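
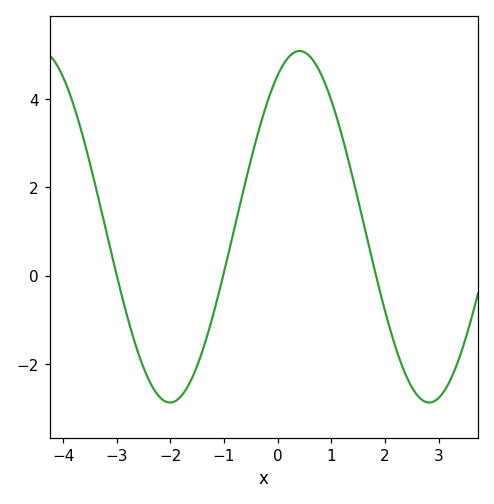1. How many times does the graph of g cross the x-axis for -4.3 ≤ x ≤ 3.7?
3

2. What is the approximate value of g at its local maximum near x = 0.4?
5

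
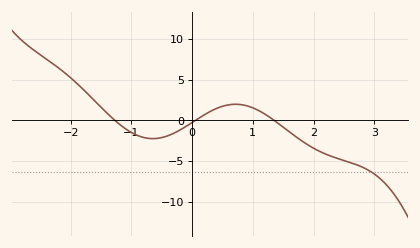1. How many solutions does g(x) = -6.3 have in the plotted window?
1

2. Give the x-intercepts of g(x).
-1.3, 0.1, 1.4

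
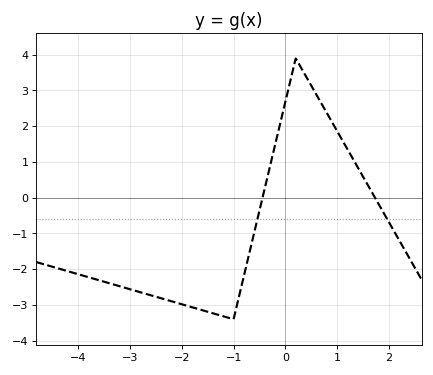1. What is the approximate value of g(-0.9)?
-2.79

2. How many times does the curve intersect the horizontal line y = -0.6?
2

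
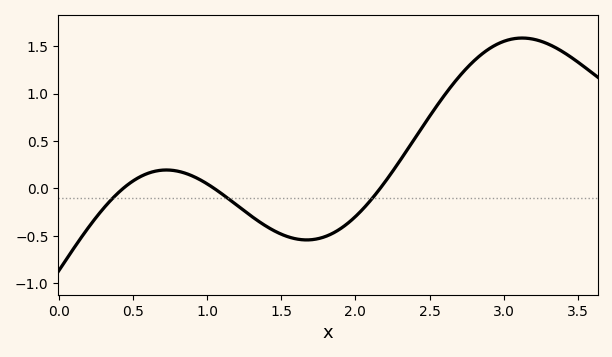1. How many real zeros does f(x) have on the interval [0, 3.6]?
3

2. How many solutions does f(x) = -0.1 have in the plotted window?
3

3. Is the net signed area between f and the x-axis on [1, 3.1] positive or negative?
positive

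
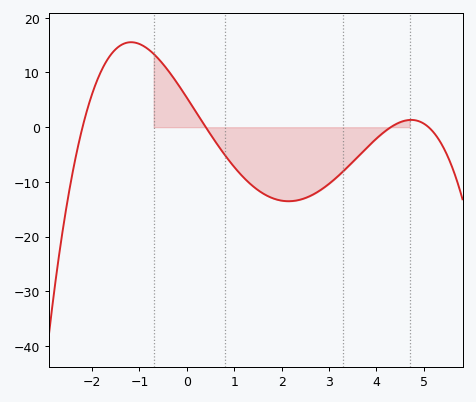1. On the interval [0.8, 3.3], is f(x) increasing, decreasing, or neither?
neither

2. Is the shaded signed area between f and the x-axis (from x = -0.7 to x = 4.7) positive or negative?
negative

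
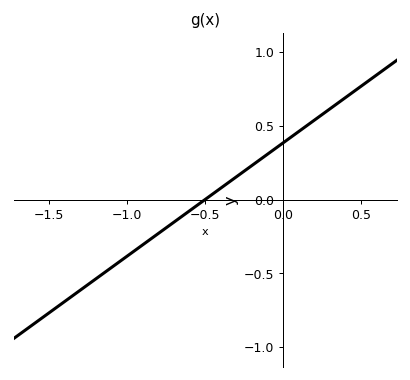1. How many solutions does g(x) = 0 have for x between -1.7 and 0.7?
1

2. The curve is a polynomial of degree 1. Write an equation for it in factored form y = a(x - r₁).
y = 0.77(x + 0.5)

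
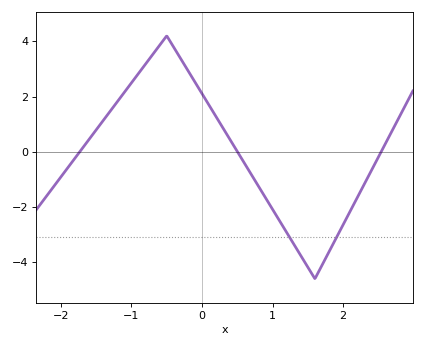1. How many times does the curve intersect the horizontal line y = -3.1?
2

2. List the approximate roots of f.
-1.7, 0.5, 2.5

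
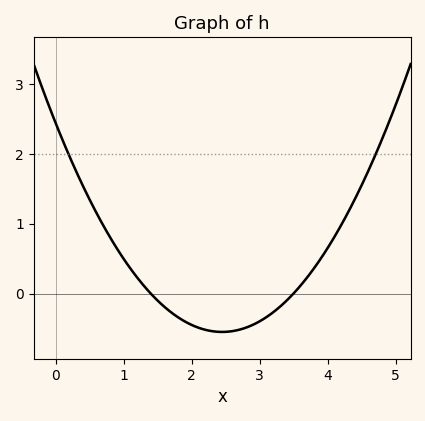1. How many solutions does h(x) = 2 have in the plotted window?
2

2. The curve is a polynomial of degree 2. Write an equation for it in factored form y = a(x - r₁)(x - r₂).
y = 0.5(x - 1.4)(x - 3.5)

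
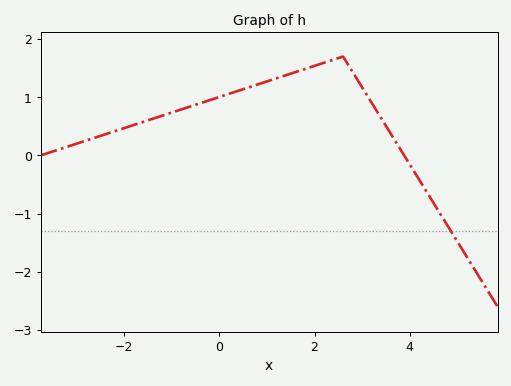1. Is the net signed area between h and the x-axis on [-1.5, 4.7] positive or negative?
positive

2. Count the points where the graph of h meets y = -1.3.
1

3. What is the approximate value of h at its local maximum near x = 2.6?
1.7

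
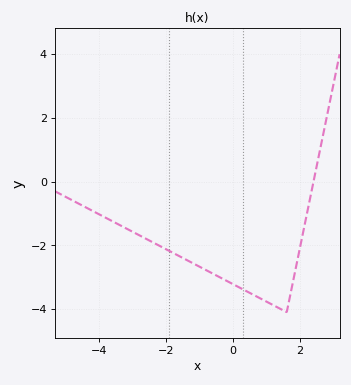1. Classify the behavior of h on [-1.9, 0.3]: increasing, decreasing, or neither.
decreasing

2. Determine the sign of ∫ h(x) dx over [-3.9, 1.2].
negative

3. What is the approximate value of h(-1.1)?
-2.6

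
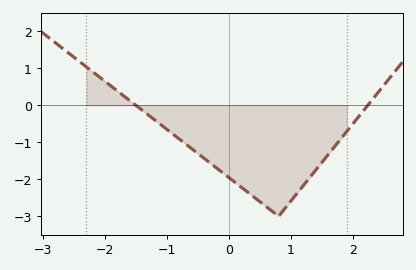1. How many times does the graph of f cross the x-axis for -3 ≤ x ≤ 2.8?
2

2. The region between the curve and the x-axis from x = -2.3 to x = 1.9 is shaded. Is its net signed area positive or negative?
negative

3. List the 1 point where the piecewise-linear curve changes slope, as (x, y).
(0.8, -3)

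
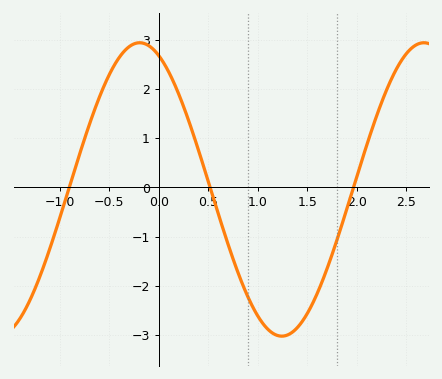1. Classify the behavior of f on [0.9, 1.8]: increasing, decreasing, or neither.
neither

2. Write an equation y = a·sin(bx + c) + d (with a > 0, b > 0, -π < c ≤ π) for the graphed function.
y = 2.98sin(2.2x + 2) - 0.04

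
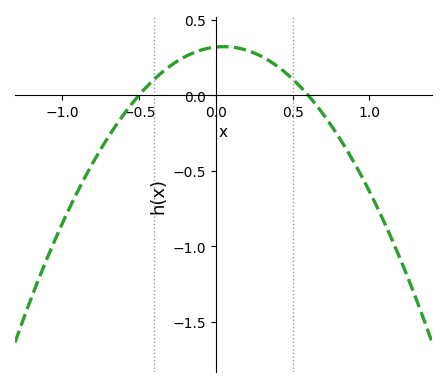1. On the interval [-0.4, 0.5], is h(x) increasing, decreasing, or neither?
neither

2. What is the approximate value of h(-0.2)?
0.25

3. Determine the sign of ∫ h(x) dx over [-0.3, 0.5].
positive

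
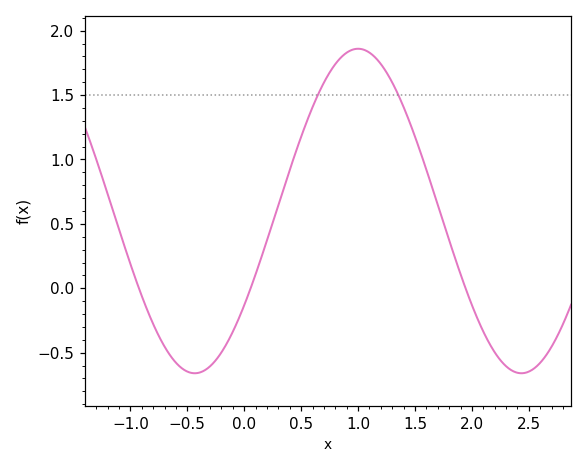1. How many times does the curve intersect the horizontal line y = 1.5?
2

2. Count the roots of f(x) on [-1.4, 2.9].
3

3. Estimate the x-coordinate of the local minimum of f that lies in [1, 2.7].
2.44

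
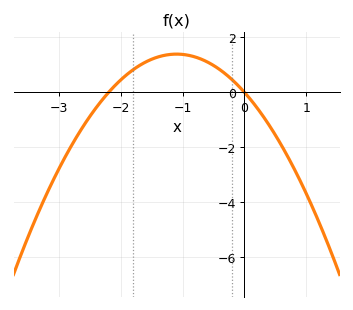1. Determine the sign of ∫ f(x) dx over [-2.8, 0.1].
positive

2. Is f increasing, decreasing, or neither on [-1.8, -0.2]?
neither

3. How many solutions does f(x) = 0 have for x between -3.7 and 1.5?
2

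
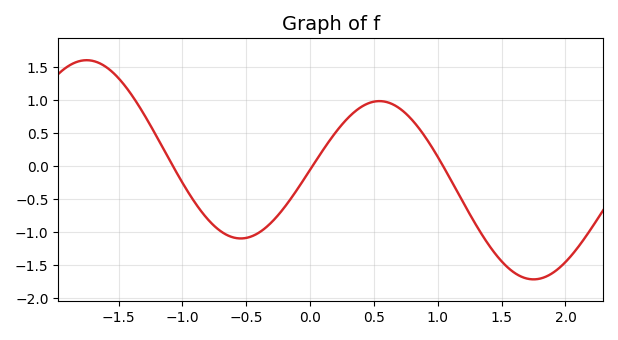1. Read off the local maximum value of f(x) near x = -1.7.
1.6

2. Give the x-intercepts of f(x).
-1.1, 0, 1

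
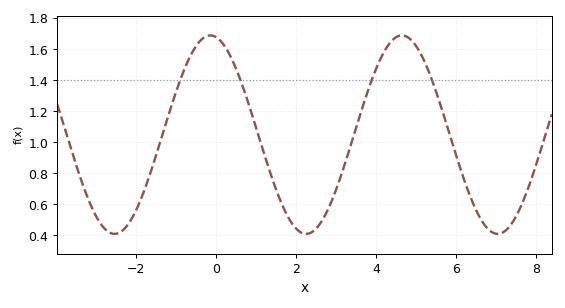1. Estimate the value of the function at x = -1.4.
1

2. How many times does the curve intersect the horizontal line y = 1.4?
4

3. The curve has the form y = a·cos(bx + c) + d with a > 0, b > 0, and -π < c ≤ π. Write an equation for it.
y = 0.64cos(1.3x + 0.19) + 1.05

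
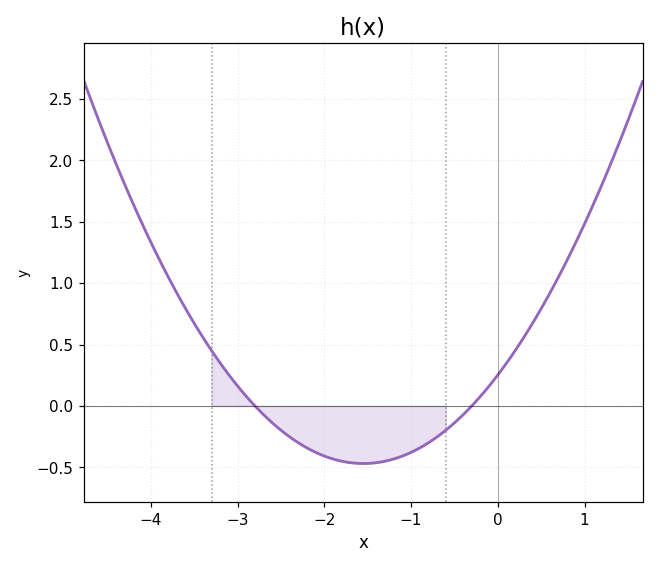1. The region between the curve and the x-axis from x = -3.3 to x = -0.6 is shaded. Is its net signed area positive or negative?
negative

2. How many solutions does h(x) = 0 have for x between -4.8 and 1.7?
2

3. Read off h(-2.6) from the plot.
-0.15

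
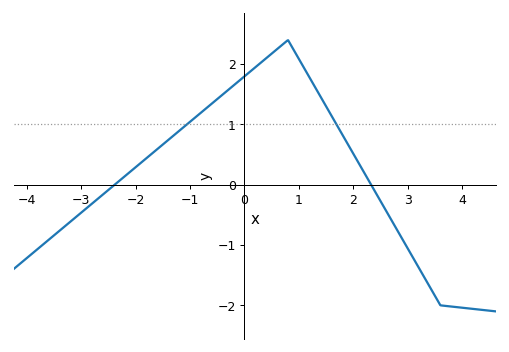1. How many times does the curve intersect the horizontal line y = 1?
2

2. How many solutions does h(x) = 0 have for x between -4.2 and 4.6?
2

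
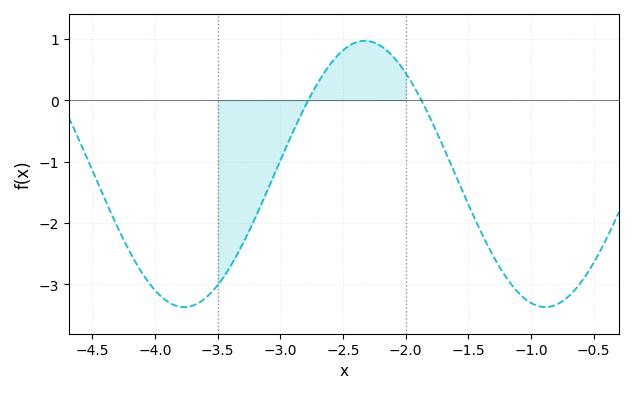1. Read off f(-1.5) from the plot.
-1.7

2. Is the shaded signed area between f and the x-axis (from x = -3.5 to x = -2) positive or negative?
negative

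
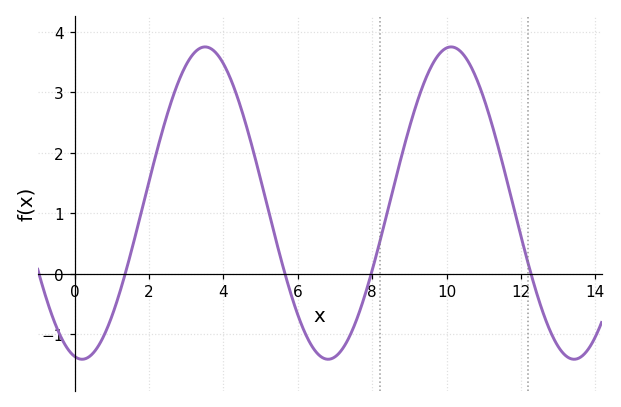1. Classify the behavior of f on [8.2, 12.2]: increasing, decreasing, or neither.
neither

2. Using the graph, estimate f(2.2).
2.01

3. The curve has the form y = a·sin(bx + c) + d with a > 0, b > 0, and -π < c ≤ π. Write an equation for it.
y = 2.58sin(0.95x - 1.76) + 1.17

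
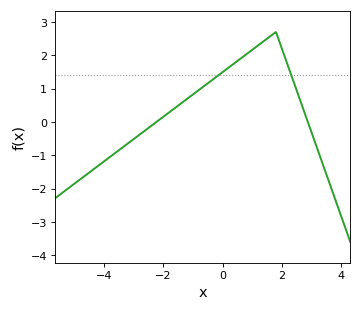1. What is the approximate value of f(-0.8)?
1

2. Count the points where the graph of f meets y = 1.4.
2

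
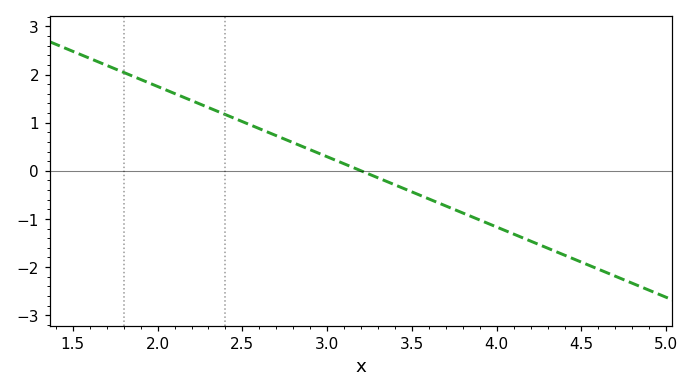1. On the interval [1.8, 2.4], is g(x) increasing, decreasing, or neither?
decreasing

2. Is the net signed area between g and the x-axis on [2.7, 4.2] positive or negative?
negative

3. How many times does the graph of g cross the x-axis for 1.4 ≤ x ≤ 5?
1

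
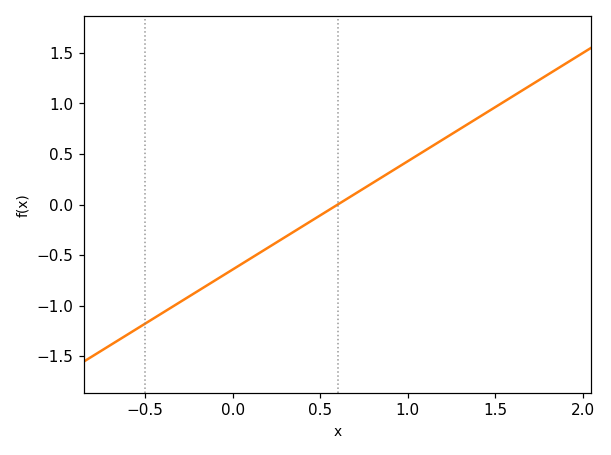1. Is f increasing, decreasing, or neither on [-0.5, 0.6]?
increasing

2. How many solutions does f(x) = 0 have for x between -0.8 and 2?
1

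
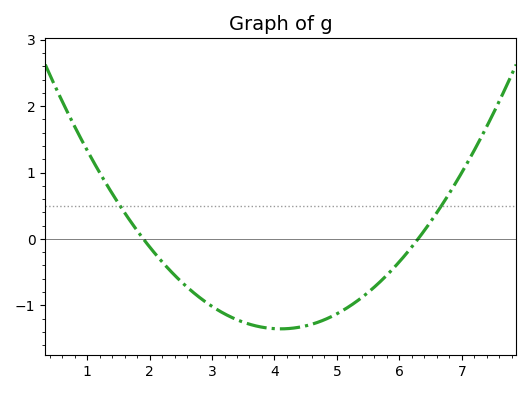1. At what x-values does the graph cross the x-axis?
2, 6.2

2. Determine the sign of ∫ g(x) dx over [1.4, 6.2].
negative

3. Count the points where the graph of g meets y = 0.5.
2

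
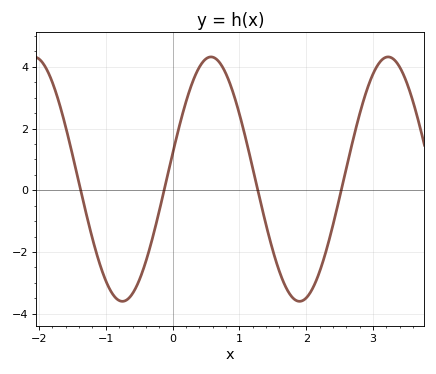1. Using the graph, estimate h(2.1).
-3.16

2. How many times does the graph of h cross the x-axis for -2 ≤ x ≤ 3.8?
4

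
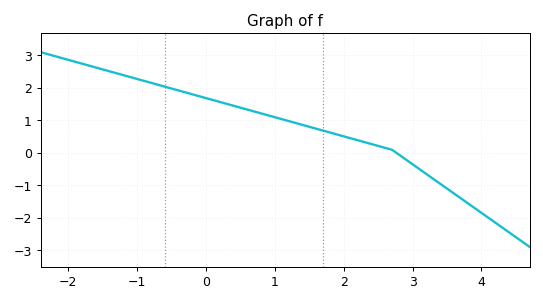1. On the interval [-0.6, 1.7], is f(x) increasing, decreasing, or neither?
decreasing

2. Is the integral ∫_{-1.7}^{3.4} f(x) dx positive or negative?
positive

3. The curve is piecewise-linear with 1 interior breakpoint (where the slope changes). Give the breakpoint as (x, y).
(2.7, 0.1)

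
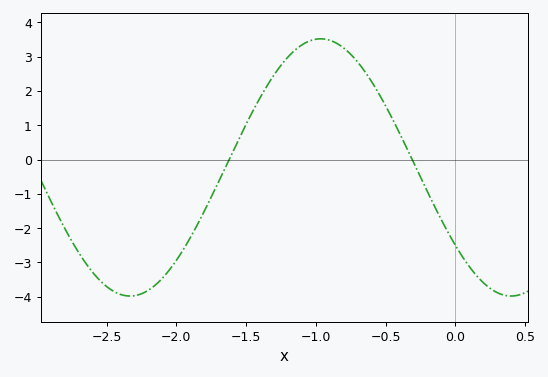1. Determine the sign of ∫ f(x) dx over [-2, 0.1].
positive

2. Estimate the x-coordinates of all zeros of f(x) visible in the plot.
-1.62, -0.309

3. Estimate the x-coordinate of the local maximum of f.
-0.966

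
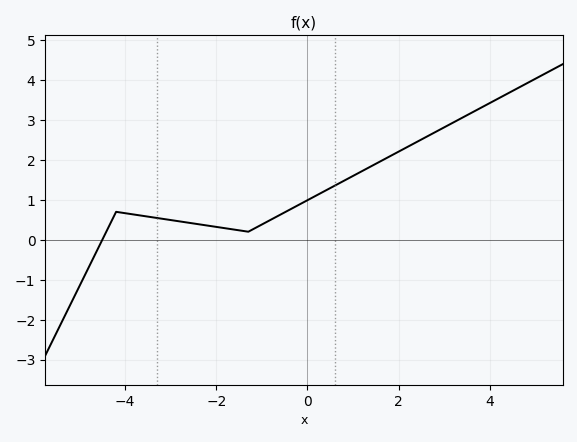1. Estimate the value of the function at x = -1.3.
0.2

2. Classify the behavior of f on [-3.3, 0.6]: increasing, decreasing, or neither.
neither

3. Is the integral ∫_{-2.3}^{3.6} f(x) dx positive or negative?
positive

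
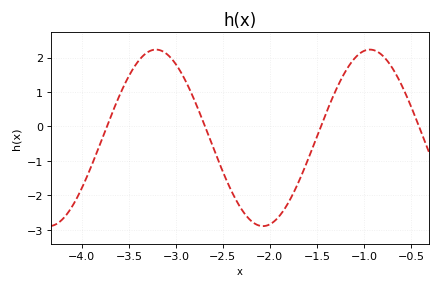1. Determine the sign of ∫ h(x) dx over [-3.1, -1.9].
negative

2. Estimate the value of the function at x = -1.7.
-1.64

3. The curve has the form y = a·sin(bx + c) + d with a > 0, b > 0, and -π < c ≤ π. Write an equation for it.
y = 2.56sin(2.76x - 2.13) - 0.33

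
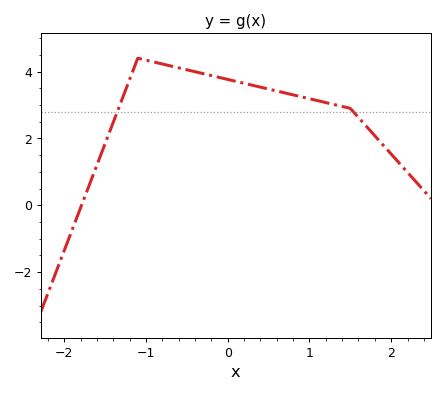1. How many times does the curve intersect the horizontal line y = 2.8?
2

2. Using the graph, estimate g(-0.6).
4.11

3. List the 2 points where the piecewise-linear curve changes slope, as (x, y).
(-1.1, 4.4); (1.5, 2.9)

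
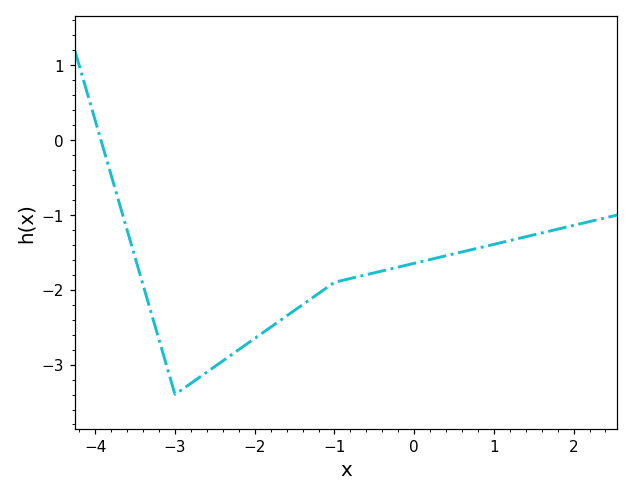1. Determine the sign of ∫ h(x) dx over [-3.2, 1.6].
negative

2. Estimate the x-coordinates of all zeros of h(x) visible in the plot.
-3.9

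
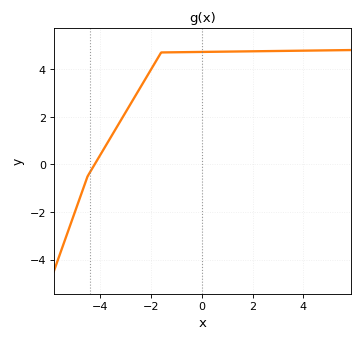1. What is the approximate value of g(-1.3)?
4.8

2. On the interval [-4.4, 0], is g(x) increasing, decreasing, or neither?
increasing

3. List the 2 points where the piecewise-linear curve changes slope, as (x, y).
(-4.5, -0.5); (-1.6, 4.7)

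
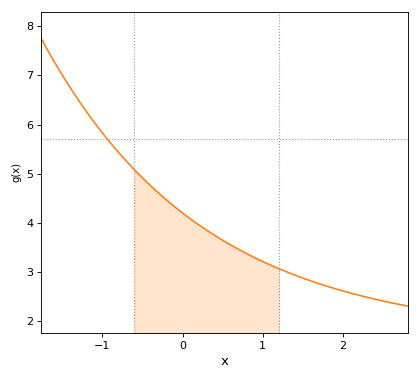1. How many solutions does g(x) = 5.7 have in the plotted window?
1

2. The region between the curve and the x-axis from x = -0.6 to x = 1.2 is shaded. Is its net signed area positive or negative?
positive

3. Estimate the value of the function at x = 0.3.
3.85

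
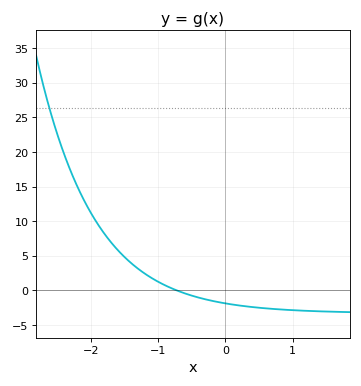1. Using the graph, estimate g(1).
-3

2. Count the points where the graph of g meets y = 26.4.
1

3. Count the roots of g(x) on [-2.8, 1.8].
1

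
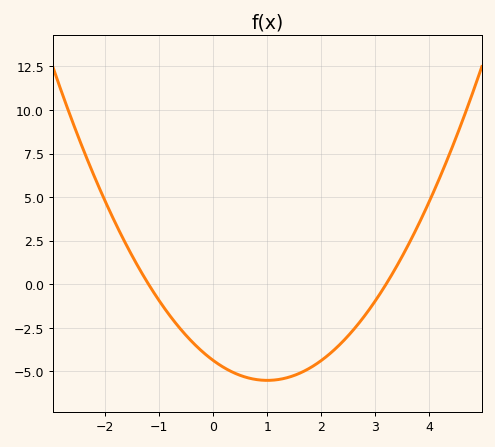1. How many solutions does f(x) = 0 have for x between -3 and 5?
2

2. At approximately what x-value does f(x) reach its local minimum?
1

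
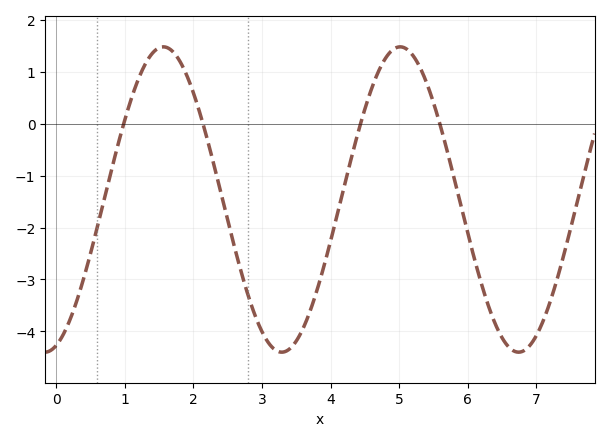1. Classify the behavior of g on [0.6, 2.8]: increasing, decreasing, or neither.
neither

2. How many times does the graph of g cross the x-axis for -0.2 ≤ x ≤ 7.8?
4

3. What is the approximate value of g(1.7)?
1.4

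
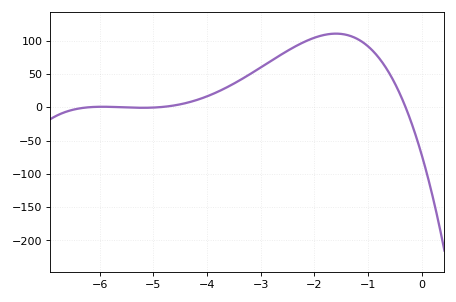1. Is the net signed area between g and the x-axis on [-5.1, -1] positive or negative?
positive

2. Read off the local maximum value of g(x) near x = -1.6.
111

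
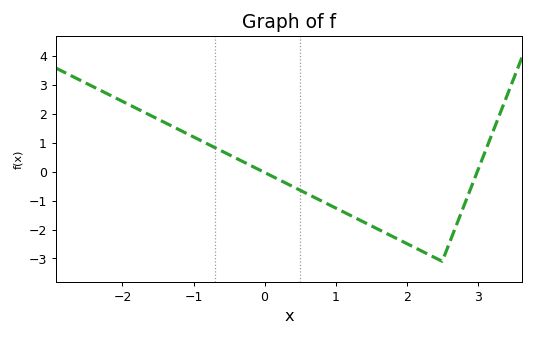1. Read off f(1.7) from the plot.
-2.1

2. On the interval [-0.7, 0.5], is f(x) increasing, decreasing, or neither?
decreasing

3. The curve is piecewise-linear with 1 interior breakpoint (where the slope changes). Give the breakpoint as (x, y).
(2.5, -3.1)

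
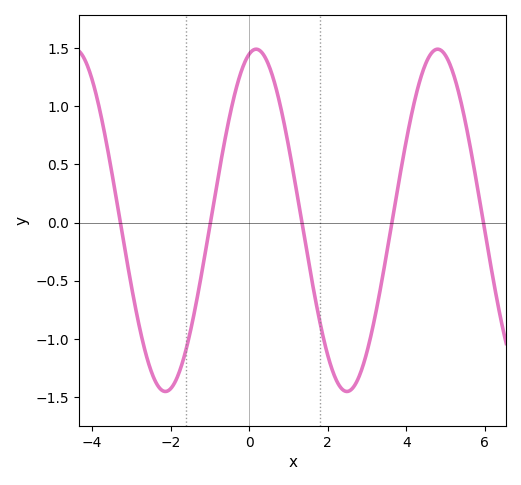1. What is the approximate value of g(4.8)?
1.5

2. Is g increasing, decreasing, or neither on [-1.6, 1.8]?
neither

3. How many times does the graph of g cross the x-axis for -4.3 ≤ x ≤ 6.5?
5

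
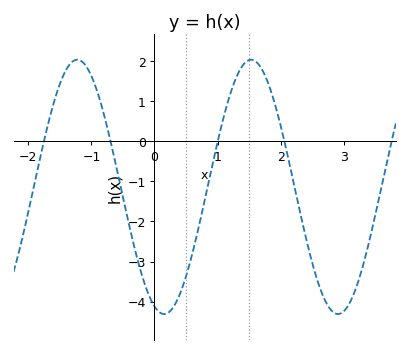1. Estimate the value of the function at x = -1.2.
2.03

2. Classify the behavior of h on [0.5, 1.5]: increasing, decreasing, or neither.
increasing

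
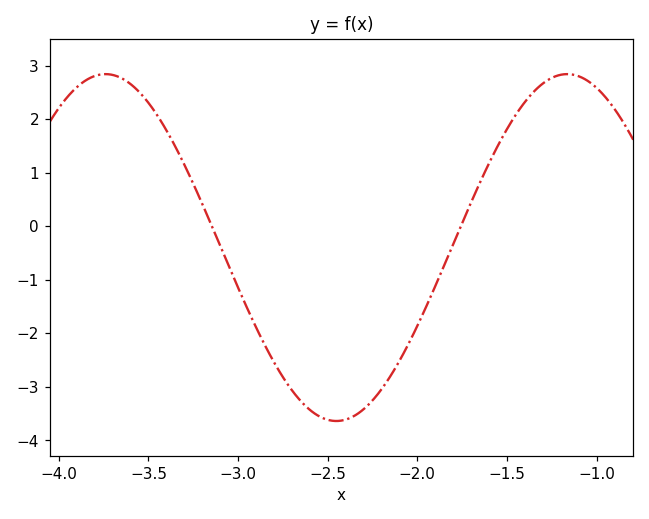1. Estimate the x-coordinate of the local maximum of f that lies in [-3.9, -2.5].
-3.75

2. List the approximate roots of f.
-3.15, -1.75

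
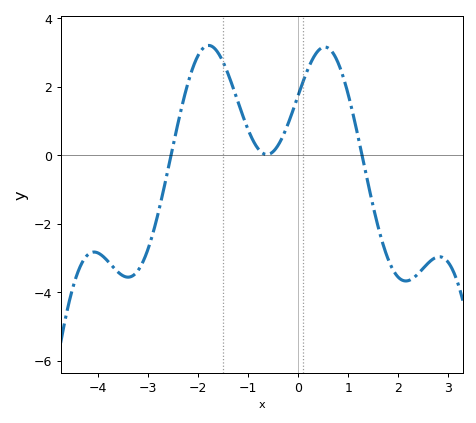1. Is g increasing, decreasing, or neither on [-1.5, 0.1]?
neither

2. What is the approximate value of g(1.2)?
0.4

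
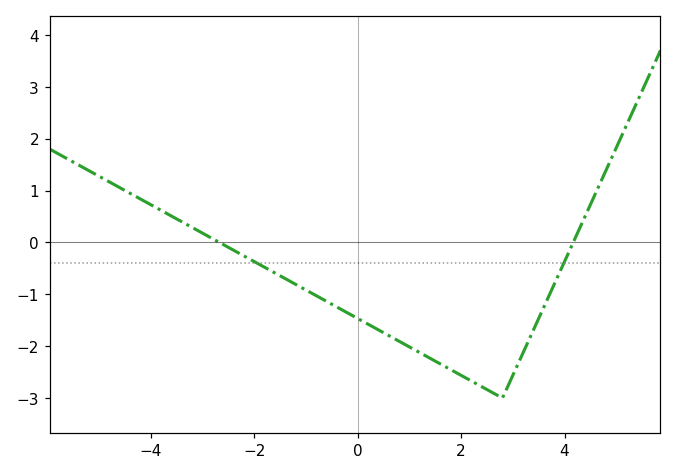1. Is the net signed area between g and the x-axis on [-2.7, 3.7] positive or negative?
negative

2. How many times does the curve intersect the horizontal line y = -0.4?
2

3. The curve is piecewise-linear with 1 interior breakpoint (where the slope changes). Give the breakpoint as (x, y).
(2.8, -3)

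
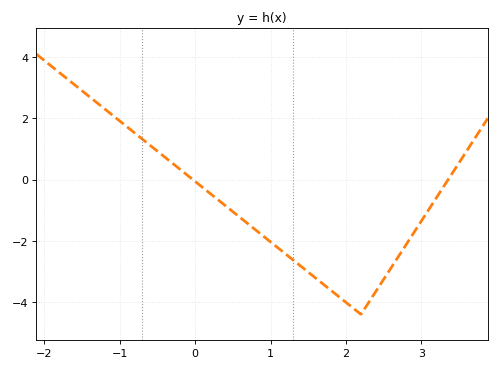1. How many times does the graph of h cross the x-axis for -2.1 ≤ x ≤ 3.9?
2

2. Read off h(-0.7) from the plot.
1.32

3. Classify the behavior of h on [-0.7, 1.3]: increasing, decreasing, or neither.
decreasing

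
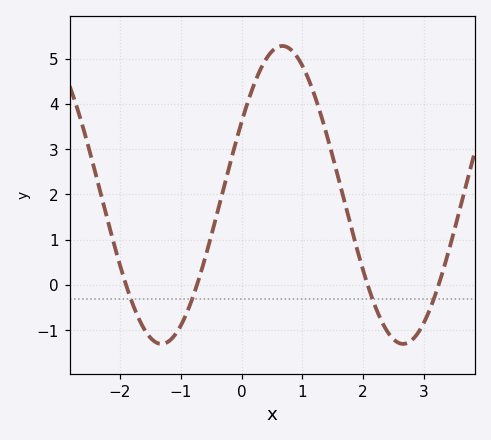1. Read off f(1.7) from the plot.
1.8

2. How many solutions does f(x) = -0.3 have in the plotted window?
4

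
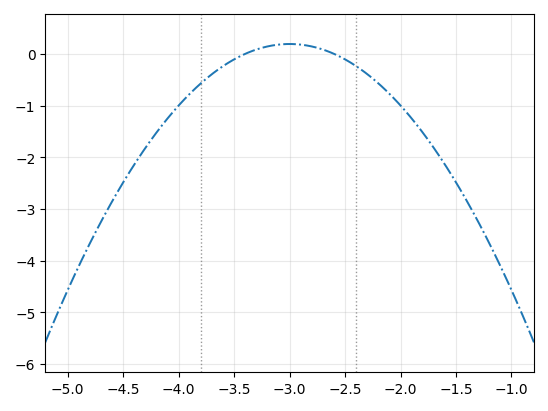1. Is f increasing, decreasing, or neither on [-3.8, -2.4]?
neither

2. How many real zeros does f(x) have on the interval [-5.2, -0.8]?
2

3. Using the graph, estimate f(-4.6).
-2.9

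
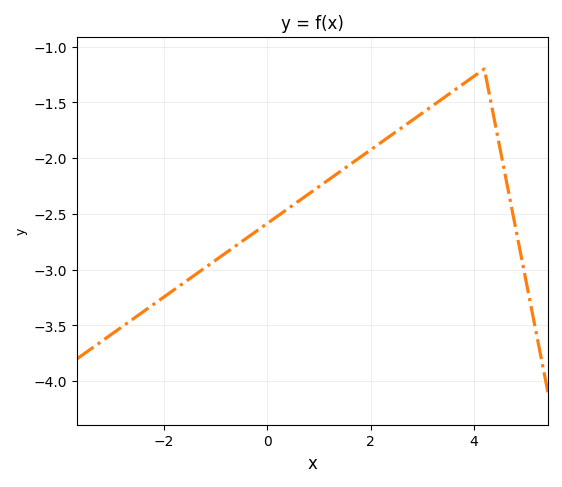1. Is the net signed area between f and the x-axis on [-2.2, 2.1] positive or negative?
negative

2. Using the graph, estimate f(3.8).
-1.33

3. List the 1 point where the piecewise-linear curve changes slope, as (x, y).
(4.2, -1.2)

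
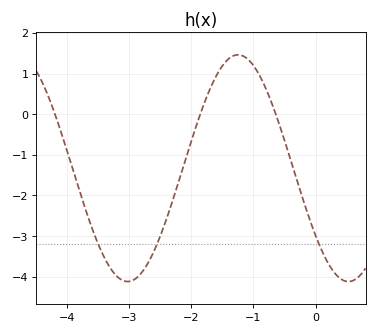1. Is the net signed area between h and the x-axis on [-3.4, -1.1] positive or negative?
negative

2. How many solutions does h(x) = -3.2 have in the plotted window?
3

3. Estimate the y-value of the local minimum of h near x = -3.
-4.1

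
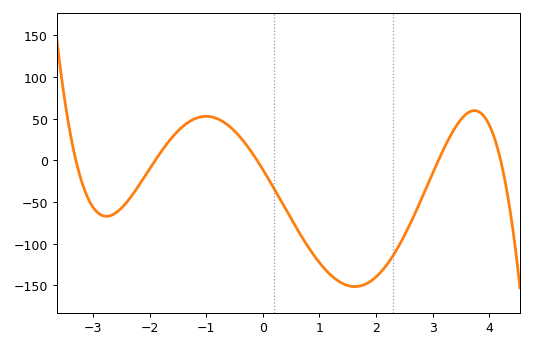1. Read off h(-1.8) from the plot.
10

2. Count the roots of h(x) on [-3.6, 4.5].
5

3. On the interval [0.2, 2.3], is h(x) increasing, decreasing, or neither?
neither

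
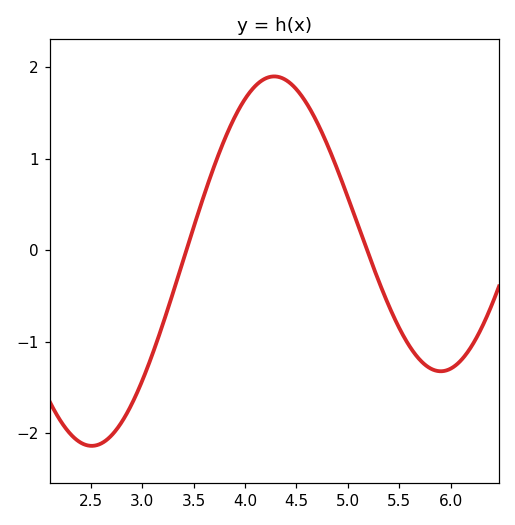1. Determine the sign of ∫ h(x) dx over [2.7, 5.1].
positive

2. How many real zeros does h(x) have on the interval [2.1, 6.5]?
2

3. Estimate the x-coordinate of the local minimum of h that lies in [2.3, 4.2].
2.5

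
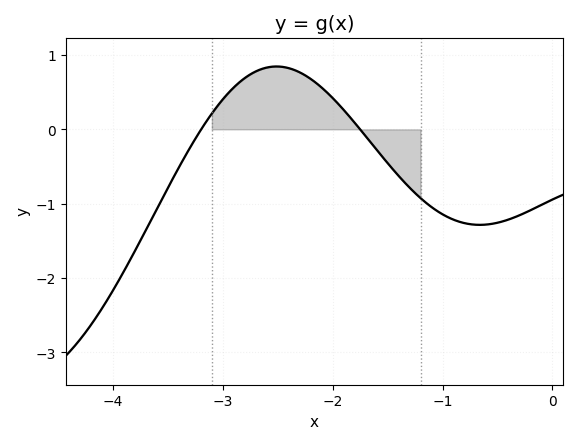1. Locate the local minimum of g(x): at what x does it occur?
-0.7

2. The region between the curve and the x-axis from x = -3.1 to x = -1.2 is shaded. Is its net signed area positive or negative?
positive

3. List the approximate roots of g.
-3.2, -1.8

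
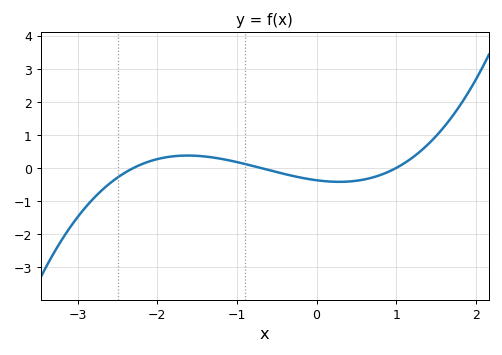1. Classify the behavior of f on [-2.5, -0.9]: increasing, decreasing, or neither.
neither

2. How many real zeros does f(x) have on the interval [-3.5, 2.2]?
3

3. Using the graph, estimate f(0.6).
-0.347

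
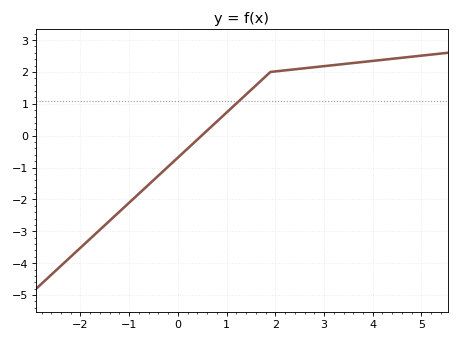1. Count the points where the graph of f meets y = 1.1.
1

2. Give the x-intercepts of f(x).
0.4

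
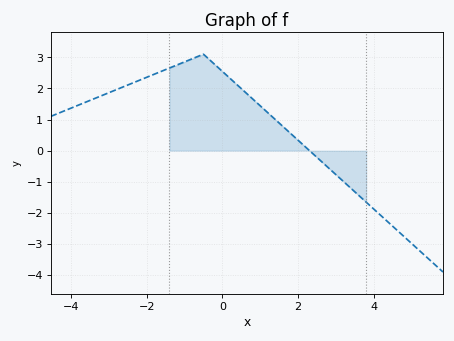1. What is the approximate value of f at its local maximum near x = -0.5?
3.1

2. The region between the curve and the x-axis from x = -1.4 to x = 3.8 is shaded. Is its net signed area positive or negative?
positive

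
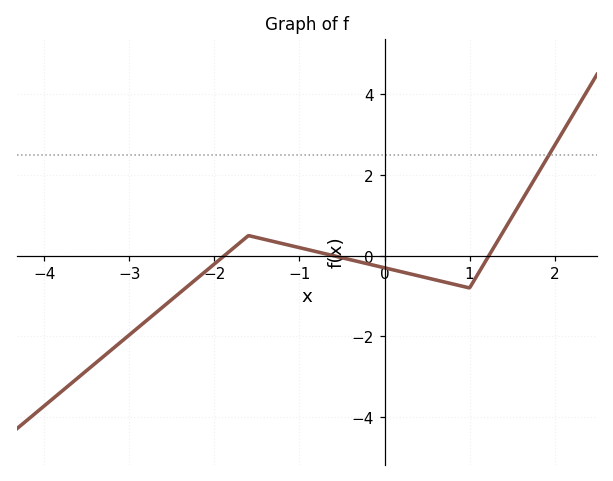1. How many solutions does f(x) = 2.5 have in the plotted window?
1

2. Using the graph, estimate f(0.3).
-0.4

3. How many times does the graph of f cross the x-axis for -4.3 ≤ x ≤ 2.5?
3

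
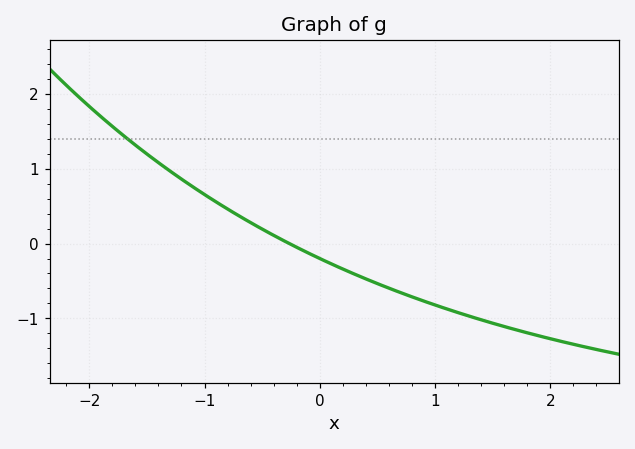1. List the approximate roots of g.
-0.264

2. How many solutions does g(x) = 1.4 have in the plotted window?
1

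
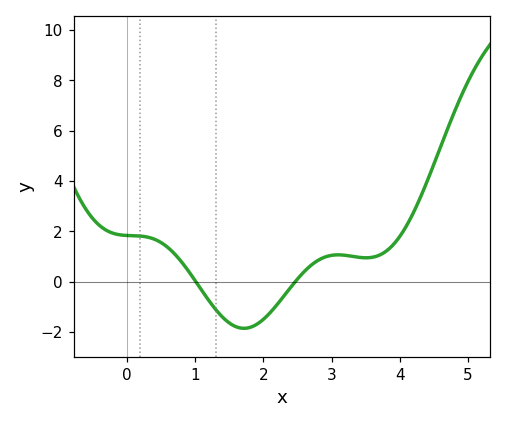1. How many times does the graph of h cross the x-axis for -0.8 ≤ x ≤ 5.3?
2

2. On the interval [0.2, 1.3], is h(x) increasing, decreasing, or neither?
decreasing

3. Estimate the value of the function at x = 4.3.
3.33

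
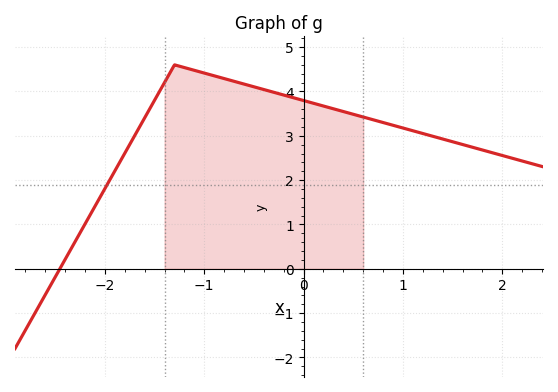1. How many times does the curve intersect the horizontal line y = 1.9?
1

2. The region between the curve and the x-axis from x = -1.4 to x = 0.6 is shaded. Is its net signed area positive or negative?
positive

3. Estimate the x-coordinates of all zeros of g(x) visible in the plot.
-2.5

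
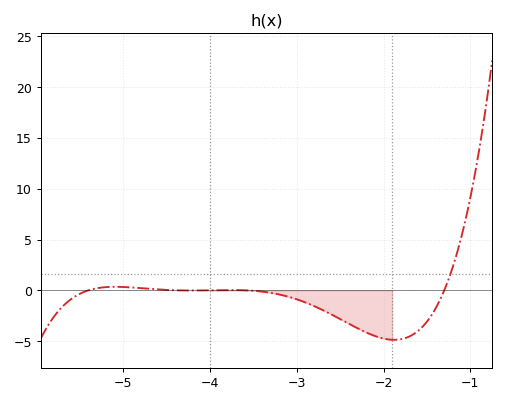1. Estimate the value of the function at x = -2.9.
-1.2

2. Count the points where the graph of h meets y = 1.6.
1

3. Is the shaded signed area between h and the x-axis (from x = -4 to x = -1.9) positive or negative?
negative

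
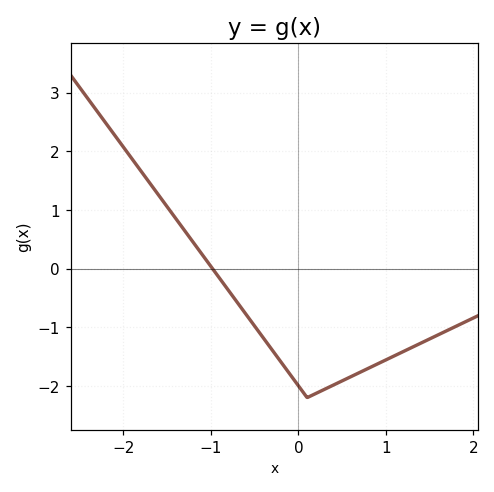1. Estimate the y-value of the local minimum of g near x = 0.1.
-2.2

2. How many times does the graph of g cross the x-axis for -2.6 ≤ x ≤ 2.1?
1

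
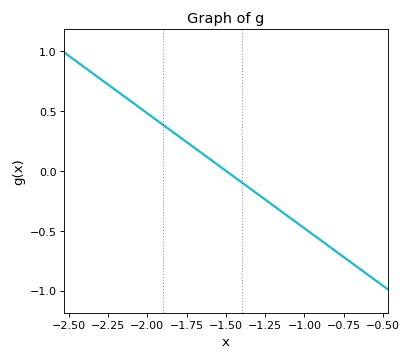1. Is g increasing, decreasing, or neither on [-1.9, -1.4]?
decreasing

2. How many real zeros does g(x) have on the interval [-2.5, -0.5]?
1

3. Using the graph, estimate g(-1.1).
-0.4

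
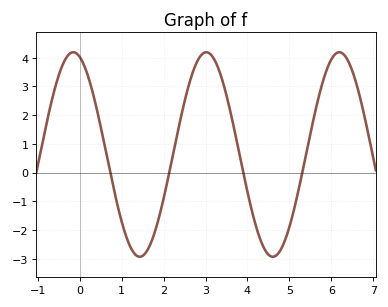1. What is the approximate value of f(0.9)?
-1.14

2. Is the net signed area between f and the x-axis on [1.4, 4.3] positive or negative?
positive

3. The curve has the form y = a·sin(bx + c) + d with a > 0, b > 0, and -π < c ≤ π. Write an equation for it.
y = 3.56sin(1.98x + 1.88) + 0.63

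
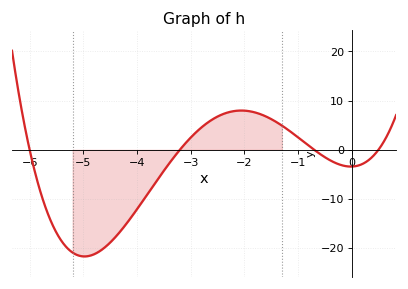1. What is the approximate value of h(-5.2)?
-21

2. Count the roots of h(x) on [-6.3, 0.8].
4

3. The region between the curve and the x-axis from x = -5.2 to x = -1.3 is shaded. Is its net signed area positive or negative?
negative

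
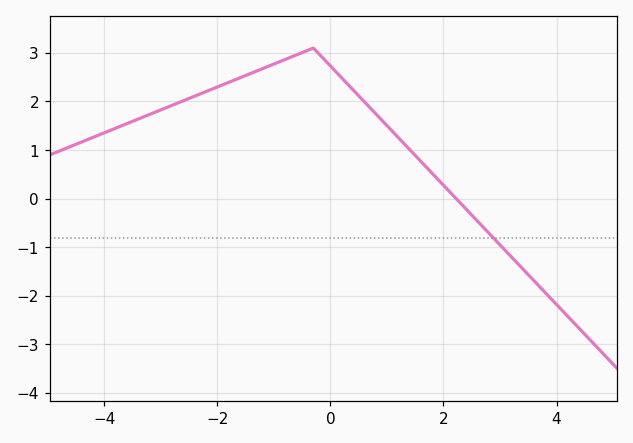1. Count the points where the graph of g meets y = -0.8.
1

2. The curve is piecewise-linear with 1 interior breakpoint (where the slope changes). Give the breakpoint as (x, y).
(-0.3, 3.1)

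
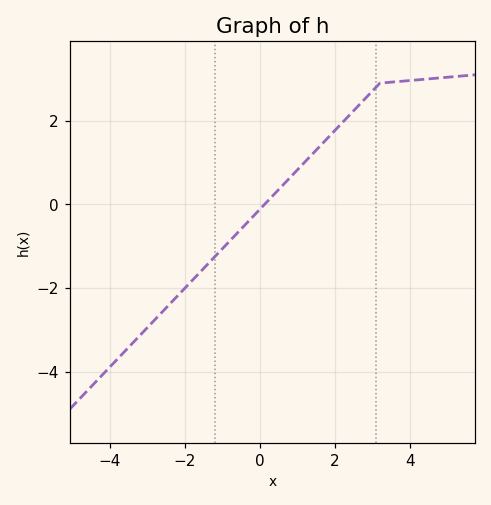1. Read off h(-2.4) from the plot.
-2.38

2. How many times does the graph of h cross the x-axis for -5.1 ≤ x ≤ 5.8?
1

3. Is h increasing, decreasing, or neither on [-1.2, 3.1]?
increasing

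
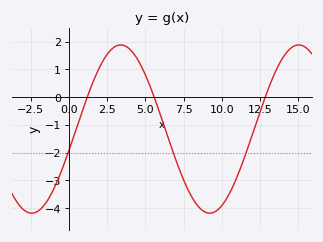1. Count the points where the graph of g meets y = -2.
3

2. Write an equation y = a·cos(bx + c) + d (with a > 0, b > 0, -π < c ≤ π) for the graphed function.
y = 3.03cos(0.54x - 1.8) - 1.15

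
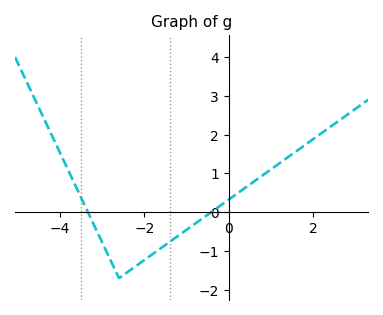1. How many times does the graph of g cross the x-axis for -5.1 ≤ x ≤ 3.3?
2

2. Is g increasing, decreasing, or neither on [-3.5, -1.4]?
neither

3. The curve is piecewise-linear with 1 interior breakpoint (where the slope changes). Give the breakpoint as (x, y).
(-2.6, -1.7)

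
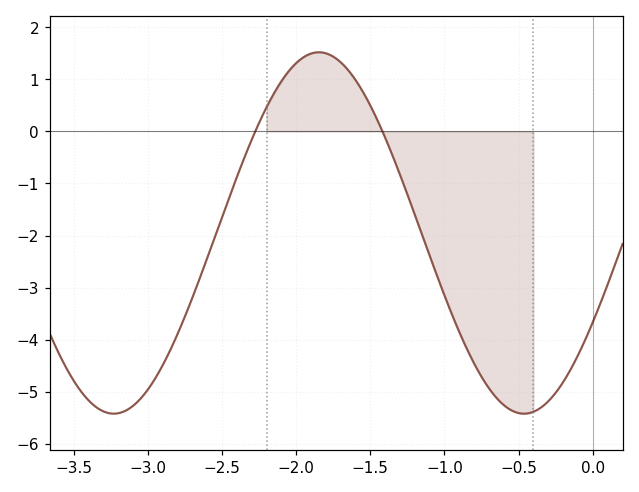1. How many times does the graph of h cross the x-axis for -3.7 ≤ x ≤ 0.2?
2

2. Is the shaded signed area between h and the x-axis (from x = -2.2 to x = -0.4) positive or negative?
negative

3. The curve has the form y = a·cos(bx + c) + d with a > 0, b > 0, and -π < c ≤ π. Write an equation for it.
y = 3.47cos(2.3x - 2.1) - 1.95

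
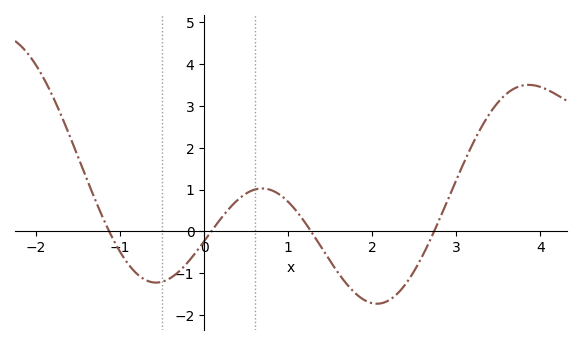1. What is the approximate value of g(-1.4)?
1.3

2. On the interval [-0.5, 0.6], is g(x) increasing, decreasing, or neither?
increasing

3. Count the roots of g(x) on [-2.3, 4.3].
4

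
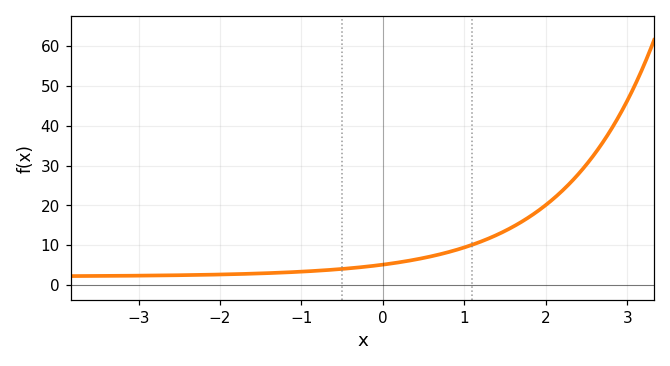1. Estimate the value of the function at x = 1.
9.47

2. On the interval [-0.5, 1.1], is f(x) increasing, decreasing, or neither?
increasing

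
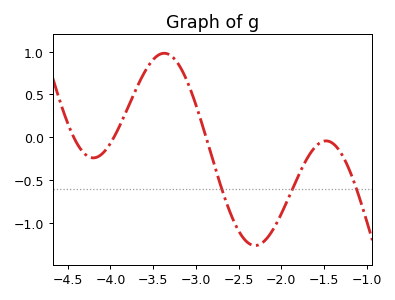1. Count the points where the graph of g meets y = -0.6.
3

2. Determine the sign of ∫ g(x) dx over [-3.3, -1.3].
negative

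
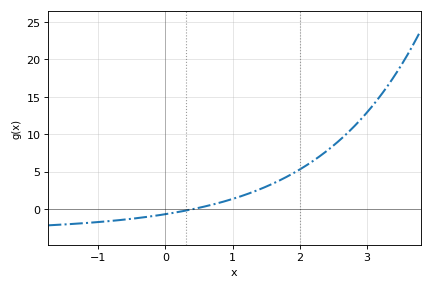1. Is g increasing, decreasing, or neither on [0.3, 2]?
increasing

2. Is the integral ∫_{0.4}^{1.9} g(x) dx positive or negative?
positive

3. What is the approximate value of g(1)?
1.39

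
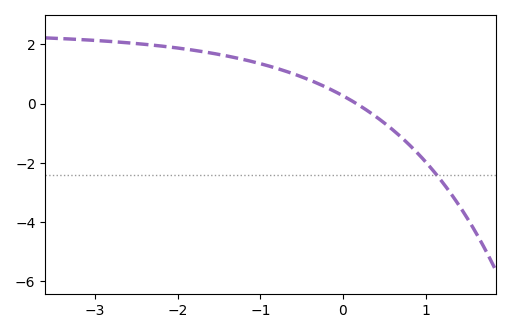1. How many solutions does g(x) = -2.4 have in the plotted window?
1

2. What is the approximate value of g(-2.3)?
1.97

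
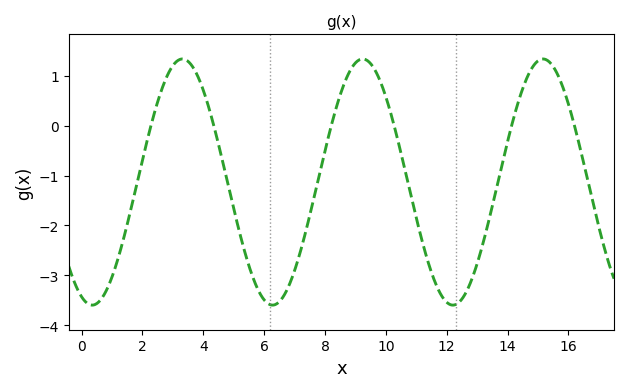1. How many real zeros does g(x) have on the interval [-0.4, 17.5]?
6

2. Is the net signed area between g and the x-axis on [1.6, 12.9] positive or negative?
negative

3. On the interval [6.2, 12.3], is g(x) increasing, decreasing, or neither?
neither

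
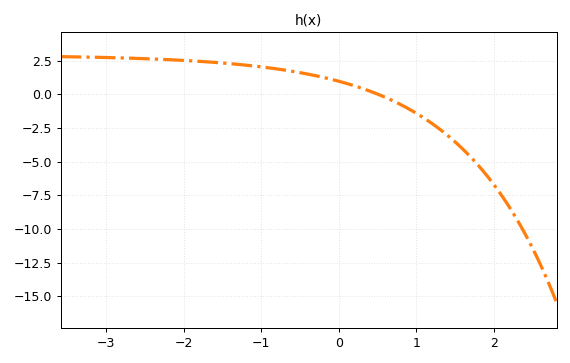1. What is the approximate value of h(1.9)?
-5.95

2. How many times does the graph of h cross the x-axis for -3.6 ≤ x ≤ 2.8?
1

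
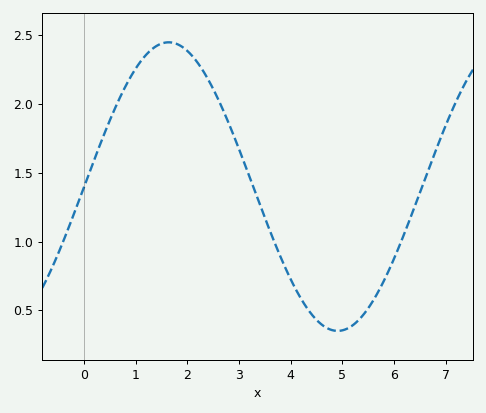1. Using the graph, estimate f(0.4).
1.79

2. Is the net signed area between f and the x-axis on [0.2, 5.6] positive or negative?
positive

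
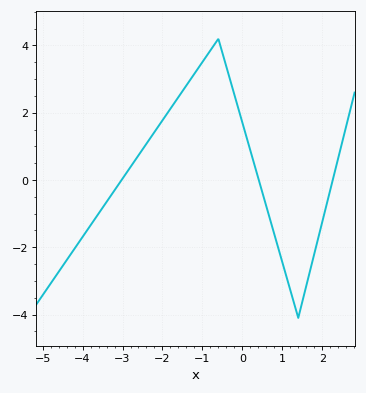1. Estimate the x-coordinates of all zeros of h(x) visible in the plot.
-3, 0.4, 2.2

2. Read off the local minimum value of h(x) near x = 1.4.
-4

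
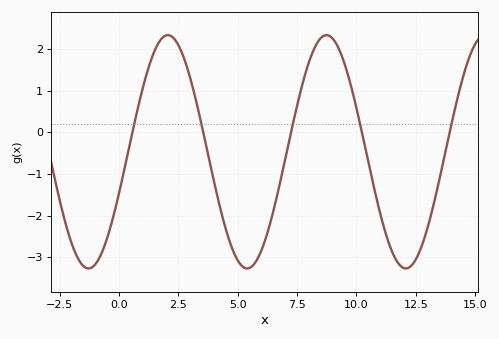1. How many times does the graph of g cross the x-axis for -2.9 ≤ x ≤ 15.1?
5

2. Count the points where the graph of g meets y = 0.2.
5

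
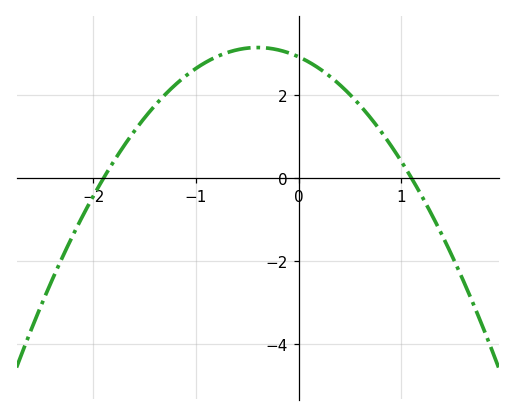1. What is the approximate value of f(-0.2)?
3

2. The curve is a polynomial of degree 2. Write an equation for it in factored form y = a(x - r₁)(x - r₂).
y = -1.4(x + 1.9)(x - 1.1)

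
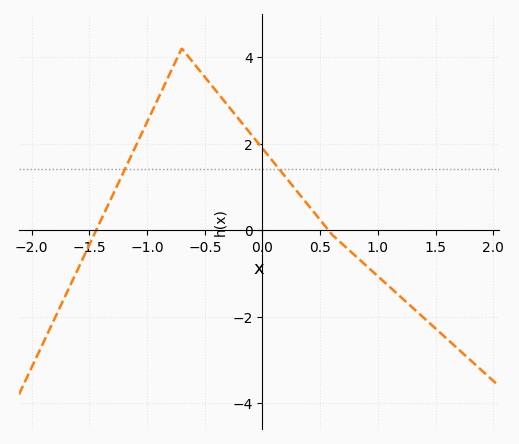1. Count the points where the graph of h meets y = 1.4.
2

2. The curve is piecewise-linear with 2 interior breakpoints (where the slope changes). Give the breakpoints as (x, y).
(-0.7, 4.2); (0.6, -0.1)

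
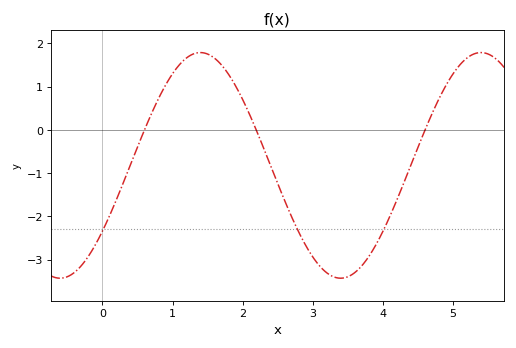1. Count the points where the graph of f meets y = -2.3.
3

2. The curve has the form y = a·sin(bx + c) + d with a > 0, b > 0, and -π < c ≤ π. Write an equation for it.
y = 2.61sin(1.57x - 0.622) - 0.82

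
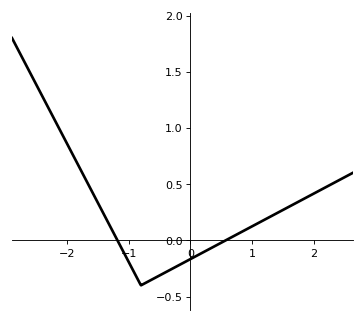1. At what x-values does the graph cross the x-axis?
-1.2, 0.6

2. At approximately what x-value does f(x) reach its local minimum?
-0.8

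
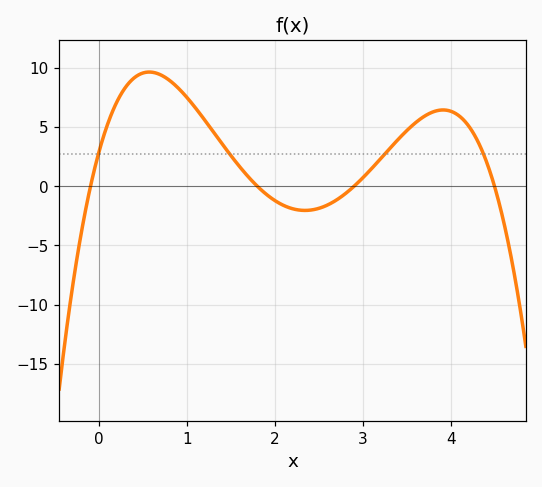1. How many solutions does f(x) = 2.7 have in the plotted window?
4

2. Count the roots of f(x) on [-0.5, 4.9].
4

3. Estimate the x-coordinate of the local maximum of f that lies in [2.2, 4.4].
3.91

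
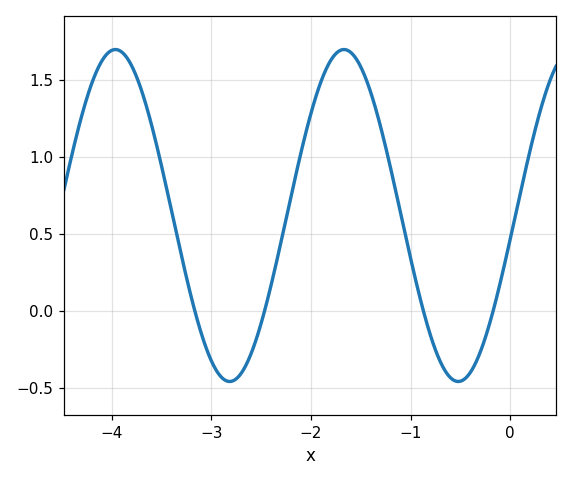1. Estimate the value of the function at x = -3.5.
0.95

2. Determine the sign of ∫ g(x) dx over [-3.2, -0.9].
positive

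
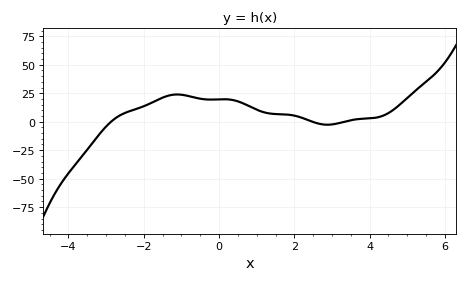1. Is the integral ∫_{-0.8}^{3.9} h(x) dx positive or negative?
positive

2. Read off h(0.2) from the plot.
19.7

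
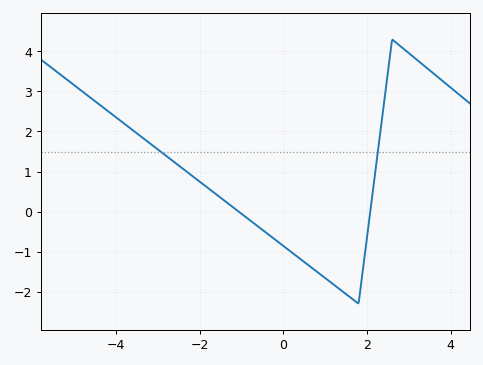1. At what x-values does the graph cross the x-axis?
-1, 2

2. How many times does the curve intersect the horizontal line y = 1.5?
2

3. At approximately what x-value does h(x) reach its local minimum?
1.8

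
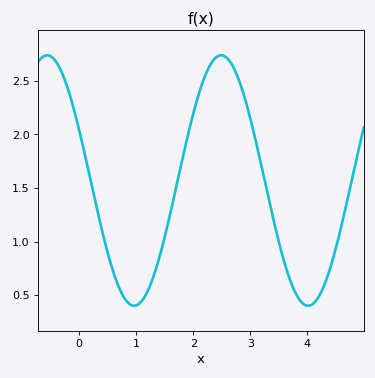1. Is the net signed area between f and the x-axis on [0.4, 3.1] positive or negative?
positive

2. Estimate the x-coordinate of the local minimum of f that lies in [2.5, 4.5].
4.01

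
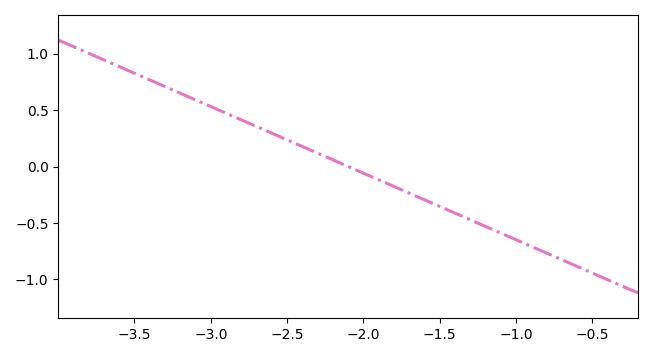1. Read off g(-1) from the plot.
-0.65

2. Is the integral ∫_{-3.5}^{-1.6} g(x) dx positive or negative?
positive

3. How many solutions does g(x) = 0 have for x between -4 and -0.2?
1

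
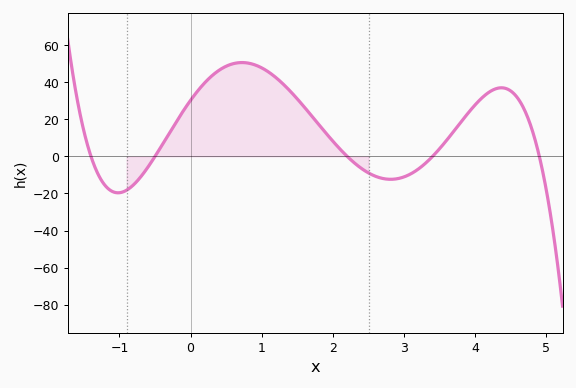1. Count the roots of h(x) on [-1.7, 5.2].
5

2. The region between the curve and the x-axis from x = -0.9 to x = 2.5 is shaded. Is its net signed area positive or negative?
positive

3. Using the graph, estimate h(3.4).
0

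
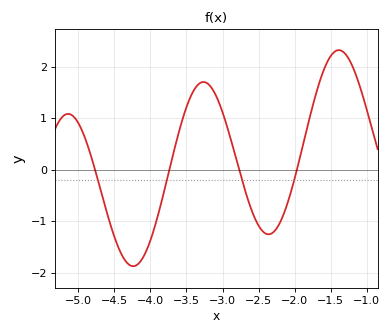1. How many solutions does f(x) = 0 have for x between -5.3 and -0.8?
4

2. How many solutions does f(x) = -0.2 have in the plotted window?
4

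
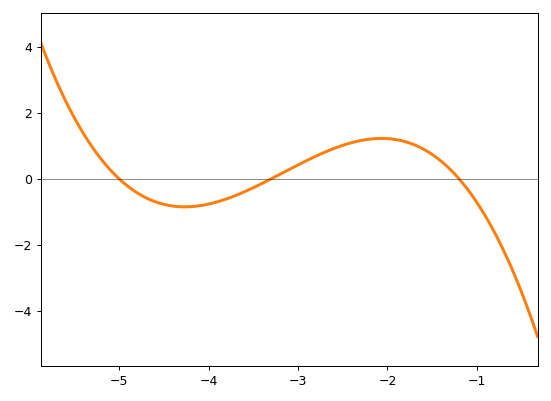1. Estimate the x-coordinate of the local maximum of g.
-2.1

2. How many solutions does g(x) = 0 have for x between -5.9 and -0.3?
3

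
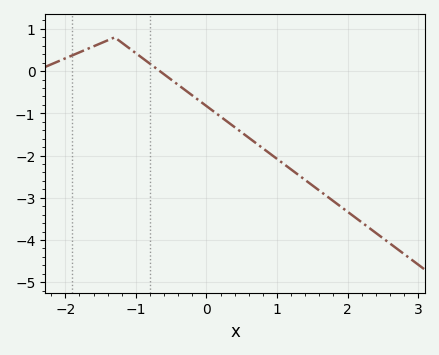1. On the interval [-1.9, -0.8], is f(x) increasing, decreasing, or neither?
neither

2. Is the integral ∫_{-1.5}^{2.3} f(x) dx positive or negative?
negative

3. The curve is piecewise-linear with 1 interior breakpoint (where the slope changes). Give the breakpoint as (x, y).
(-1.3, 0.8)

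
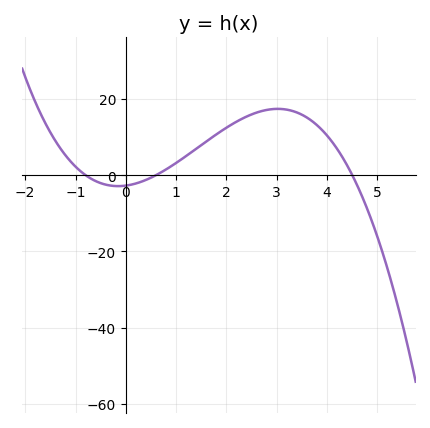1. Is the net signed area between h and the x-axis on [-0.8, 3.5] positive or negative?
positive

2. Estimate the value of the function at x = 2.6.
16.4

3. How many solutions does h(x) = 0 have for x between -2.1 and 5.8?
3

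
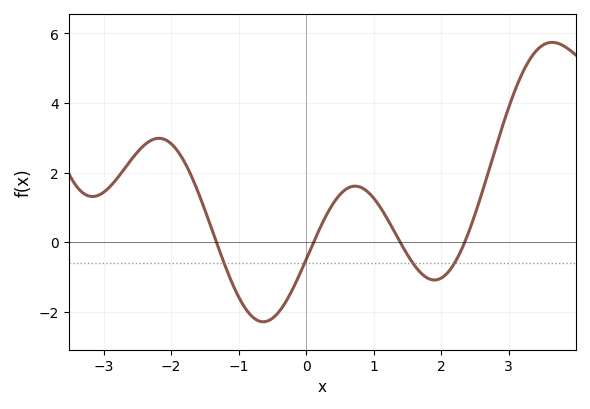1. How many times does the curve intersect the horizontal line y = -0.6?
4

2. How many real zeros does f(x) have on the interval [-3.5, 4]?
4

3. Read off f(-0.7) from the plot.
-2.27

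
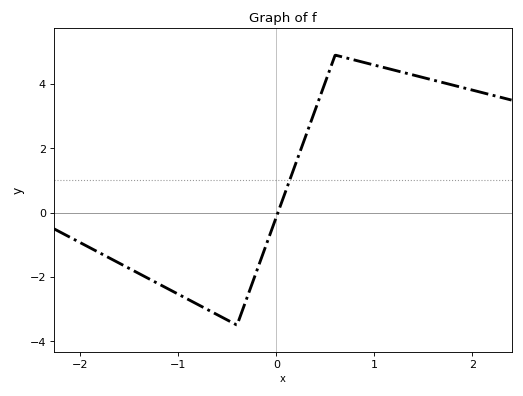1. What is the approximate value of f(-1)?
-2.6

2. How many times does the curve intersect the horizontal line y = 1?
1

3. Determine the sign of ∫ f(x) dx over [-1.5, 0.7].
negative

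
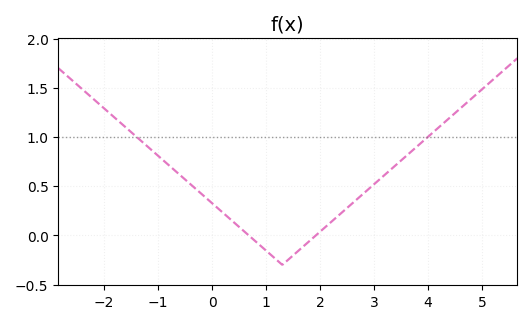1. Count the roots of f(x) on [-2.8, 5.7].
2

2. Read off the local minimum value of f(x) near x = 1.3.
-0.3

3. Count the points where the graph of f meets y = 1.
2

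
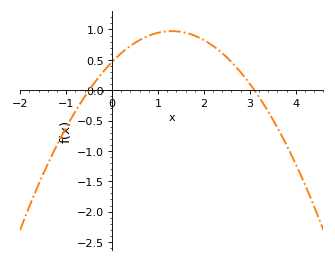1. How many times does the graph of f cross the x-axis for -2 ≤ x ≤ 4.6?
2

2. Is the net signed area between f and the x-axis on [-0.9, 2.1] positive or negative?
positive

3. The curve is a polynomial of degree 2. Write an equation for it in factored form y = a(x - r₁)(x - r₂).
y = -0.3(x + 0.5)(x - 3.1)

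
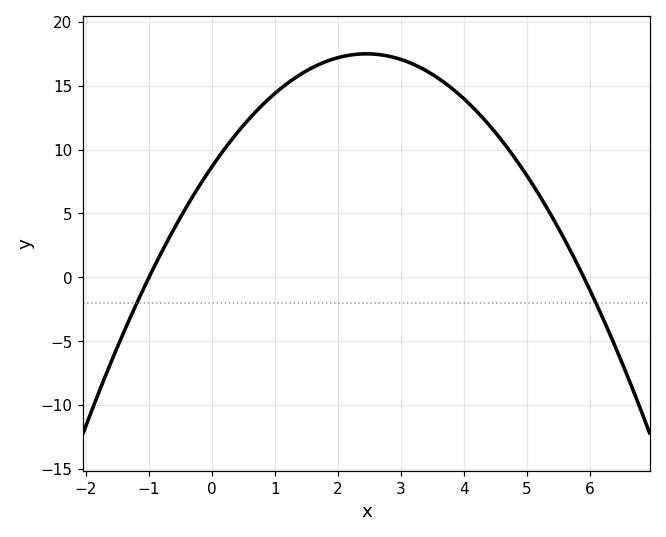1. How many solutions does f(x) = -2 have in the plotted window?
2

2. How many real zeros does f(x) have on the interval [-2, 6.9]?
2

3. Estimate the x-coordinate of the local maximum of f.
2.4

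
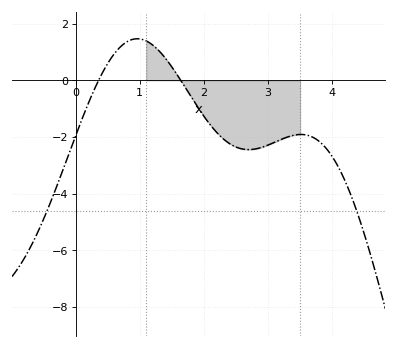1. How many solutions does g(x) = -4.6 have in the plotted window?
2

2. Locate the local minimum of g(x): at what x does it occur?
2.7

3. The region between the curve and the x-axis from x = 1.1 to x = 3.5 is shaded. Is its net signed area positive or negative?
negative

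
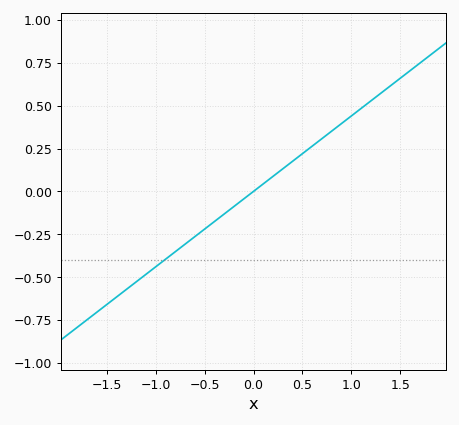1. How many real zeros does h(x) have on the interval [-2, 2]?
1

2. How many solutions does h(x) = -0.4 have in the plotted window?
1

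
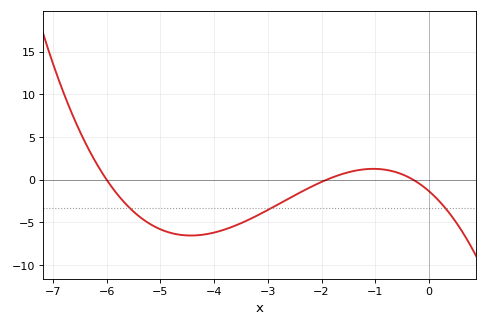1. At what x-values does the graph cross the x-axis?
-6, -1.9, -0.3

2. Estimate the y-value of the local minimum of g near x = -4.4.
-6.56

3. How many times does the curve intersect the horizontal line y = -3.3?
3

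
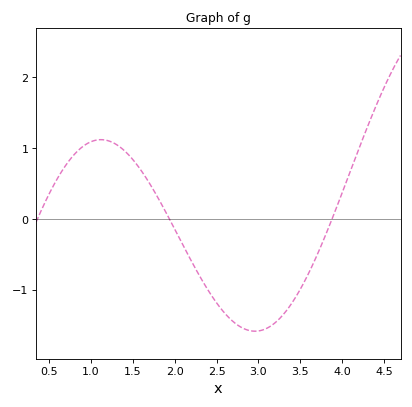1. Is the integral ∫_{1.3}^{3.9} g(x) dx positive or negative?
negative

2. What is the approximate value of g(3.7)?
-0.51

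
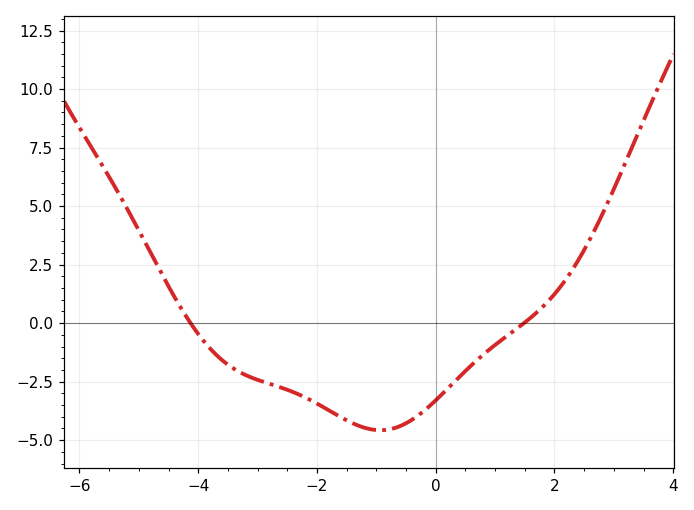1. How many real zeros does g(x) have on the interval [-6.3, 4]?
2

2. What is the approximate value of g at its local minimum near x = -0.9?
-4.57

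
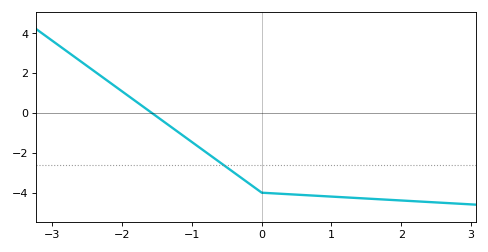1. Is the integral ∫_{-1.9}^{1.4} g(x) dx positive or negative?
negative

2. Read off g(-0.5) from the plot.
-2.8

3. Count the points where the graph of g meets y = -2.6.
1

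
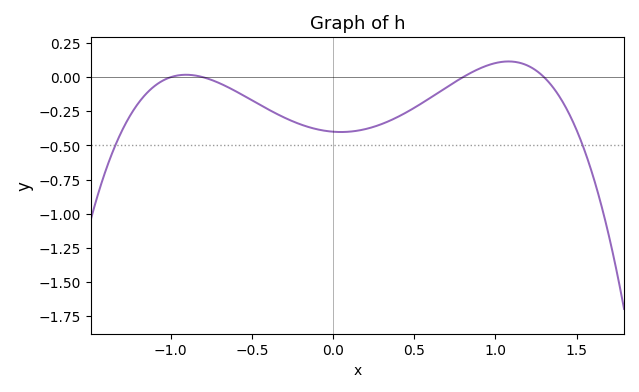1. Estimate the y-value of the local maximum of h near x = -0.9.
0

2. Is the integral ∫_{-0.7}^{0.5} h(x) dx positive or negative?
negative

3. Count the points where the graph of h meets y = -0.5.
2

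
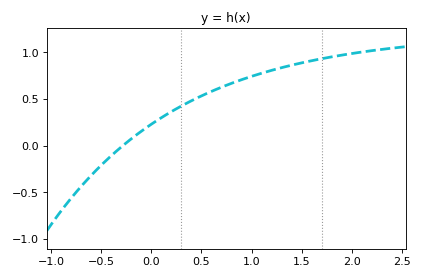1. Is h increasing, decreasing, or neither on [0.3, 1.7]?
increasing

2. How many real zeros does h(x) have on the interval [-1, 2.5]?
1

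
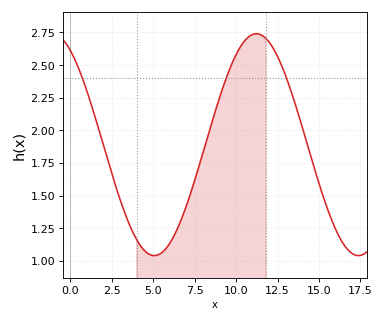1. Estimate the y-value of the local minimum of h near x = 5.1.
1.04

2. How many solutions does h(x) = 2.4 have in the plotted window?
3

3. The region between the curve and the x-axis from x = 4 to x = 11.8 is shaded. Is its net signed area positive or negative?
positive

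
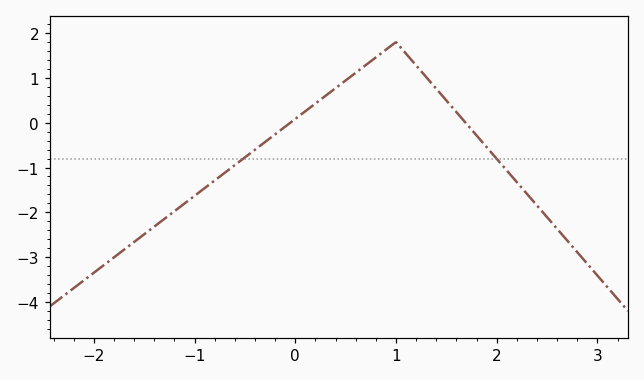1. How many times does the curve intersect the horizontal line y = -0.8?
2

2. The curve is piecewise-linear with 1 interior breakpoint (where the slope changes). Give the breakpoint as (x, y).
(1, 1.8)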